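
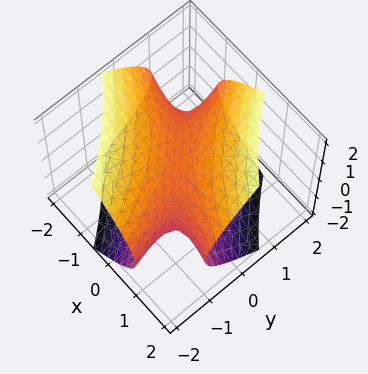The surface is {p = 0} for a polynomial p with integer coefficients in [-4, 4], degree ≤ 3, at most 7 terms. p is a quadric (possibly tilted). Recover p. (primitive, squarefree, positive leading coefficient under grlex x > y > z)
x^2 + 3*x*y + y^2 - 2*z^2 + 1

Degree: a generic line meets the surface in up to 2 points, so deg p = 2.
From the axis intercepts and sections: the surface avoids every integer y-axis point in the box; it misses every integer gridline on the x-axis.
Putting this together gives p.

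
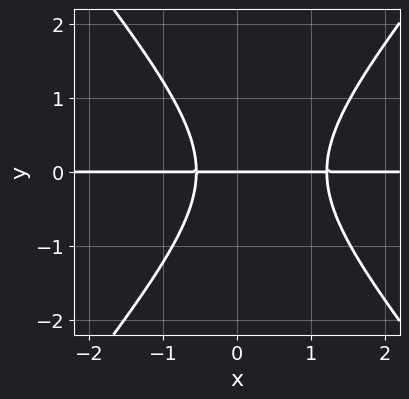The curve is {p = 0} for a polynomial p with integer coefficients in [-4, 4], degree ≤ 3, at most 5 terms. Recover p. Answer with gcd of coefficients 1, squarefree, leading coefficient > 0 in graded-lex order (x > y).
deg p = 3.
Checking where it meets the axes: it meets the y-axis at y = 0 (among the integer gridlines); the visible x-axis segment lies entirely on the curve.
Putting this together gives p.

3*x^2*y - 2*y^3 - 2*x*y - 2*y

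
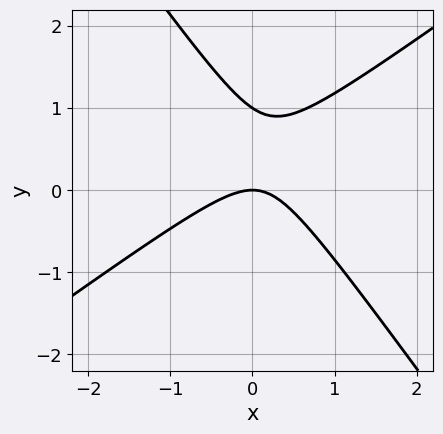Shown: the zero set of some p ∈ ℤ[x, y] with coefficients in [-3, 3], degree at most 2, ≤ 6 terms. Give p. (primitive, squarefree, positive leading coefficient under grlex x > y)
3*x^2 - 2*x*y - 3*y^2 + 3*y

deg p = 2. The shape is more complex than any degree-1 curve.
Checking where it meets the axes: the y-axis gridline crossings are at y ∈ {0, 1}; it meets the x-axis at x = 0 (among the integer gridlines).
Together with the visible shape, these determine p as stated.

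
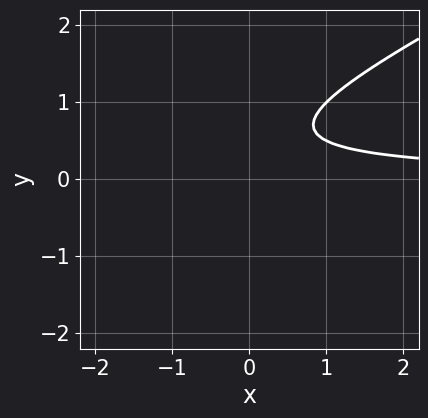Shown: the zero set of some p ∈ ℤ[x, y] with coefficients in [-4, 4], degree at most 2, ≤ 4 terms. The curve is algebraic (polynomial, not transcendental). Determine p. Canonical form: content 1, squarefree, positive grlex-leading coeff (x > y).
x*y - 2*y^2 + 2*y - 1

1. The degree is 2 — the shape is more complex than any degree-1 curve.
2. Observable constraints: no y-intercept at any integer in the box; no x-intercept at any integer in the box.
3. Fitting integer coefficients to these (and the overall shape) gives p.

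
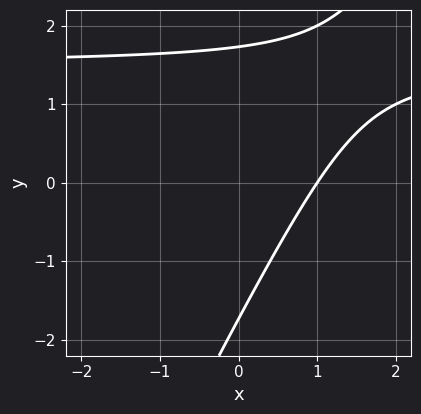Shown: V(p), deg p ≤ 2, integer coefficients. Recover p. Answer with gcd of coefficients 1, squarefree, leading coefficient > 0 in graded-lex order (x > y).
First, the degree is 2 — the shape is more complex than any degree-1 curve.
Next, reading off the gridlines: it crosses the x-axis at the gridline x = 1.
Finally, these observations pin down the coefficients.

2*x*y - y^2 - 3*x + 3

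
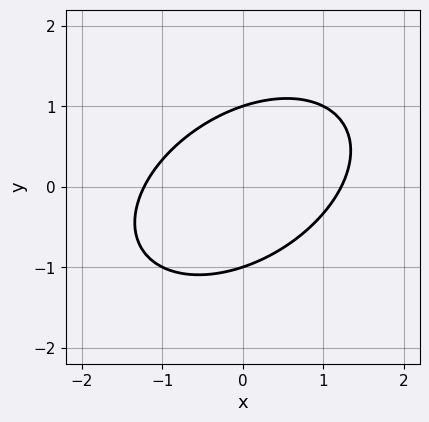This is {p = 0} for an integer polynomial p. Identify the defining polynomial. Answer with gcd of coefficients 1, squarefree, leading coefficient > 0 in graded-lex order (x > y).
First, the degree is 2 — no degree-1 curve has this shape.
Then, from the visible intercepts: the y-axis gridline crossings are at y ∈ {-1, 1}.
Finally, matching integer coefficients to the picture gives p.

2*x^2 - 2*x*y + 3*y^2 - 3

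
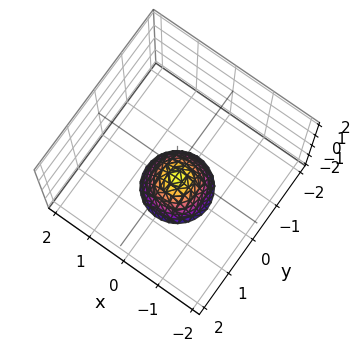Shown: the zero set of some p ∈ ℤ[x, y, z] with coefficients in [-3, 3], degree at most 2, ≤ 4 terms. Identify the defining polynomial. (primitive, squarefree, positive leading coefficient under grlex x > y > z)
3*x^2 + 3*y^2 + 2*z + 2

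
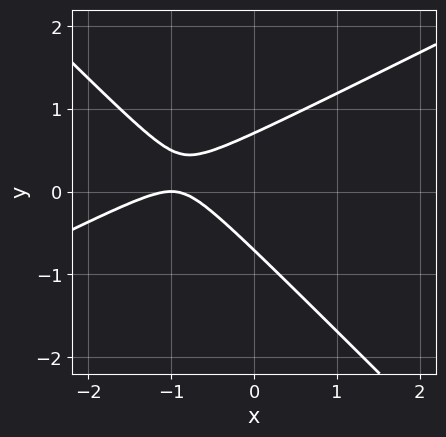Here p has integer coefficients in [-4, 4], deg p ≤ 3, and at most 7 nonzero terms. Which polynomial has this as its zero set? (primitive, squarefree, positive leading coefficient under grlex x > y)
1. The degree is 2 — the shape is more complex than any degree-1 curve.
2. Reading off the gridlines: it crosses the x-axis at the gridline x = -1.
3. Matching integer coefficients to the picture gives p.

x^2 - x*y - 2*y^2 + 2*x + 1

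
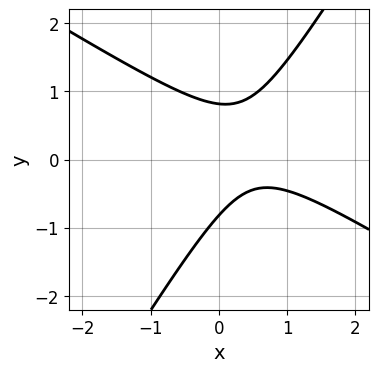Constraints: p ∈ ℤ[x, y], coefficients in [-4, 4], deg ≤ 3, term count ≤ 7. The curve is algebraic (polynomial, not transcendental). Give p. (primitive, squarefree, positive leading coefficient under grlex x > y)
3*x^2 + 3*x*y - 3*y^2 - 3*x + 2

(a) Degree: the shape is more complex than any degree-1 curve, so deg p = 2.
(b) From the axis intercepts and sections: no x-intercept at any integer in the box.
(c) Putting this together gives p.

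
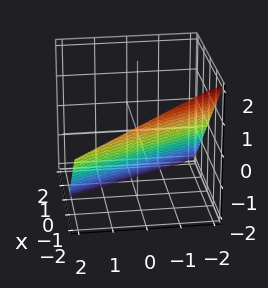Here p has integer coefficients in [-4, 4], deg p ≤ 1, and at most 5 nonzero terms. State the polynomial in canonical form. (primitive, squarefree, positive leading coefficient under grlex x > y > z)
2*x + y + 2*z + 2

(a) deg p = 1. Every cross-section is a straight line — this is a plane.
(b) Checking where it meets the axes: one z-axis crossing is at z = -1; it crosses the x-axis at the gridline x = -1; it meets the y-axis at y = -2 (among the integer gridlines).
(c) Solving for integer coefficients yields p as stated.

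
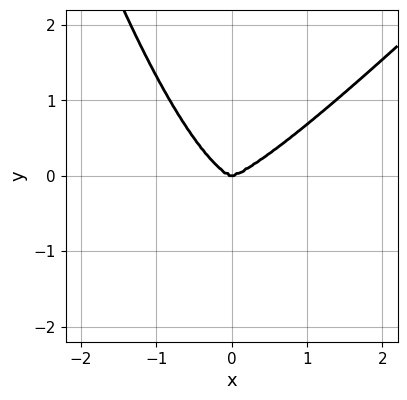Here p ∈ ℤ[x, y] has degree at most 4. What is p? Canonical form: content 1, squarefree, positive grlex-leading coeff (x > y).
deg p = 4. A generic line meets the curve in up to 4 points.
From the axis intercepts and sections: one y-axis crossing is at y = 0; it crosses the x-axis at the gridline x = 0.
Together with the visible shape, these determine p as stated.

x^4 - x^3*y - y^3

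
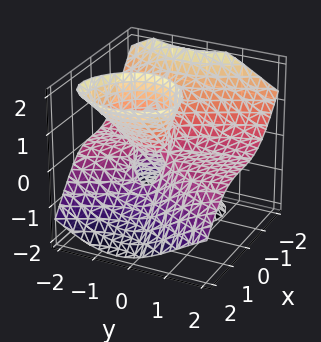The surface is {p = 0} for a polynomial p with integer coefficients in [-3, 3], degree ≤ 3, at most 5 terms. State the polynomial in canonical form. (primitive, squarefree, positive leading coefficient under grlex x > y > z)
x^3 - x*z^2 + y^2*z + y*z

First, degree: the shape is more complex than any degree-2 surface, so deg p = 3.
Next, from the visible intercepts: one x-axis crossing is at x = 0; the visible y-axis segment lies entirely on the surface; the visible z-axis segment lies entirely on the surface.
Finally, putting this together gives p.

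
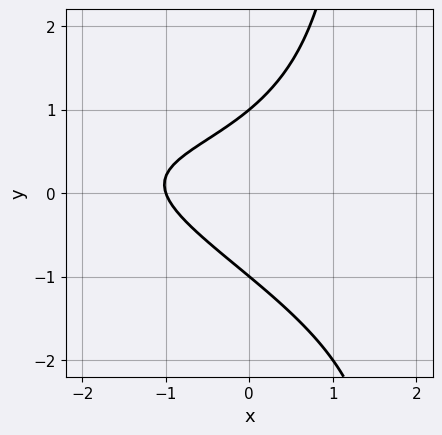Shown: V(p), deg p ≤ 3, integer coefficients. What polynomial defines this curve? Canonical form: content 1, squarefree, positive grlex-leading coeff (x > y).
1. The degree is 3 — a generic line meets the curve in up to 3 points.
2. From the visible intercepts: the y-axis gridline crossings are at y ∈ {-1, 1}; it meets the x-axis at x = -1 (among the integer gridlines).
3. Together with the visible shape, these determine p as stated.

x^2*y + 2*x*y^2 - 3*y^2 + 3*x + 3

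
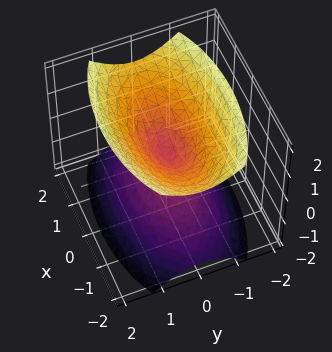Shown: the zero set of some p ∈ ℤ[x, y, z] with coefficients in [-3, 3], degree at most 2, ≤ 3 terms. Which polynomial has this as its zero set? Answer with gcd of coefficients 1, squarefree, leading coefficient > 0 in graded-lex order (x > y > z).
x^2 + 3*y^2 - 2*z^2

First, the picture has 2 separate pieces. Treating them together as one polynomial.
Then, degree: two nappes meeting at a single point; a quadric, so deg p = 2.
Then, symmetries: mirror symmetry x ↦ −x ⇒ only even powers of x; mirror symmetry y ↦ −y ⇒ only even powers of y; mirror symmetry z ↦ −z ⇒ only even powers of z.
Next, observable constraints: it crosses the x-axis at the gridline x = 0; it crosses the z-axis at the gridline z = 0; one y-axis crossing is at y = 0.
Finally, solving for integer coefficients yields p as stated.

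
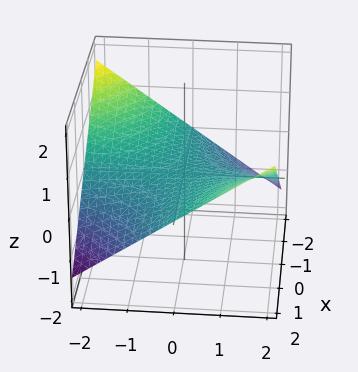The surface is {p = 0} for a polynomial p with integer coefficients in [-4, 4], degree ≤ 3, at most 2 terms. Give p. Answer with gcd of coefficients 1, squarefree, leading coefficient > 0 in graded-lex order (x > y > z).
deg p = 2. A hyperbolic paraboloid; a quadric.
Observable constraints: every point of the y-axis in the box is on the surface; every point of the x-axis in the box is on the surface; one z-axis crossing is at z = 0.
The integer polynomial consistent with all of this is the stated p.

x*y - 3*z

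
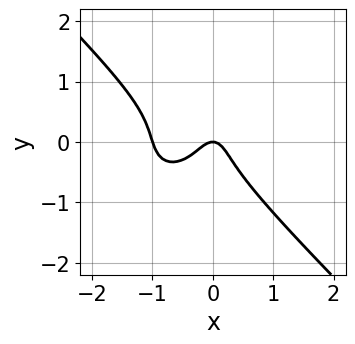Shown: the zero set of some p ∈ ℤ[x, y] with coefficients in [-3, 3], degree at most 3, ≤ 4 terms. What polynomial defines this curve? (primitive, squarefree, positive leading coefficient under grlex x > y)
Degree: a generic line meets the curve in up to 3 points, so deg p = 3.
Reading off the gridlines: among the integer gridlines, it crosses the x-axis at x ∈ {-1, 0}; it crosses the y-axis at the gridline y = 0.
Fitting integer coefficients to these (and the overall shape) gives p.

3*x^3 + 3*y^3 + 3*x^2 + y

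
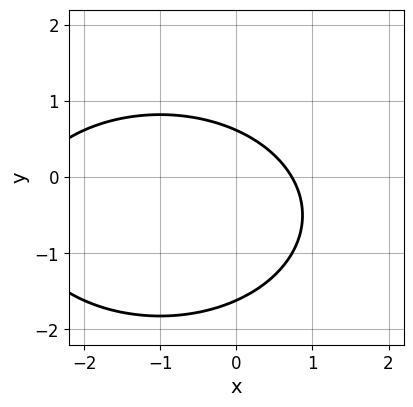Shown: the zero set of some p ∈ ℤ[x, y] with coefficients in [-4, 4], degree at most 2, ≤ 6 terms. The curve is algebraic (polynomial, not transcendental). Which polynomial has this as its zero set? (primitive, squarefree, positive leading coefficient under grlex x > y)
x^2 + 2*y^2 + 2*x + 2*y - 2

The degree is 2 — no degree-1 curve has this shape.
Matching integer coefficients to the picture gives p.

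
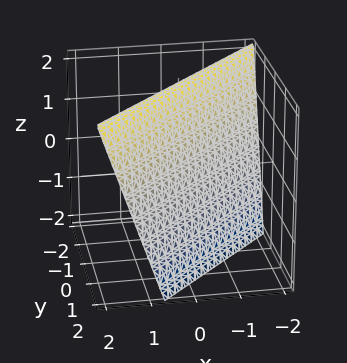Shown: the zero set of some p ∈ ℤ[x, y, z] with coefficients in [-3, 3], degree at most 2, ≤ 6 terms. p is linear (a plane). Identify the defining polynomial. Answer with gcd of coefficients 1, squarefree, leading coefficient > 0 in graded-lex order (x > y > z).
3*x - 3*y - z + 2

1. Degree: the surface is flat (a plane), so deg p = 1.
2. From the visible intercepts: it meets the z-axis at z = 2 (among the integer gridlines).
3. Fitting integer coefficients to these (and the overall shape) gives p.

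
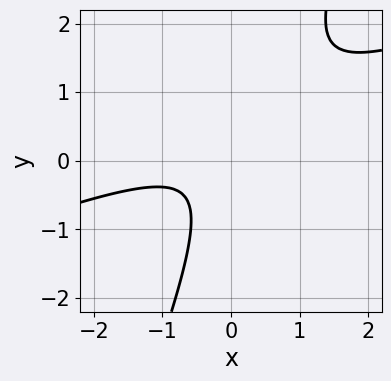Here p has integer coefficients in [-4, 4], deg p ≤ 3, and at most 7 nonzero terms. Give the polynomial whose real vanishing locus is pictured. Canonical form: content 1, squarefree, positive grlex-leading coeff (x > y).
x^2 - 3*x*y + y^2 + x + 1

First, deg p = 2. A generic line meets the curve in up to 2 points.
Then, from the visible intercepts: no y-intercept at any integer in the box; no x-intercept at any integer in the box.
Finally, the integer polynomial consistent with all of this is the stated p.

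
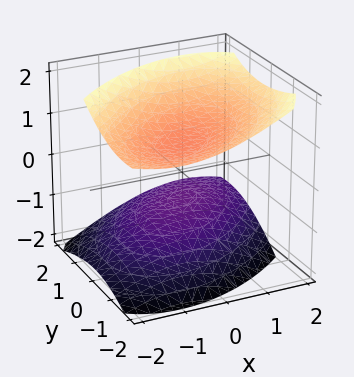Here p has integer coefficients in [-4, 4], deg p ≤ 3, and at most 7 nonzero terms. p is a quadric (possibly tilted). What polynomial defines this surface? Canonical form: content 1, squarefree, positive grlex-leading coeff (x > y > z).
x^2 - x*y + y^2 + y*z - 2*z^2 + 2

(a) The picture has 2 separate pieces. They look like related sheets of one shape, so recover p as a whole.
(b) Degree: no degree-1 surface has this shape, so deg p = 2.
(c) Against the integer gridlines: the surface avoids every integer x-axis point in the box; it misses every integer gridline on the y-axis; the z-axis gridline crossings are at z ∈ {-1, 1}.
(d) The integer polynomial consistent with all of this is the stated p.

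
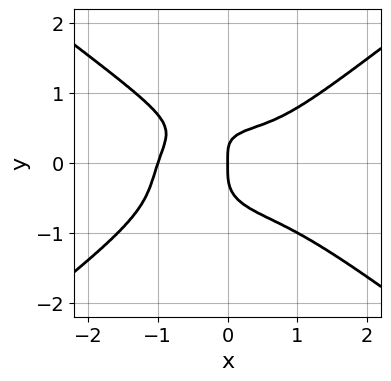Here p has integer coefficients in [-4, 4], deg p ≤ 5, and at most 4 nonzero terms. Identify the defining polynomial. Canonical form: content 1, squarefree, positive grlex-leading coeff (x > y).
1. deg p = 4. No degree-3 curve has this shape.
2. Against the integer gridlines: among the integer gridlines, it crosses the x-axis at x ∈ {-1, 0}; it crosses the y-axis at the gridline y = 0.
3. Matching integer coefficients to the picture gives p.

x^4 - 3*y^4 - x*y + x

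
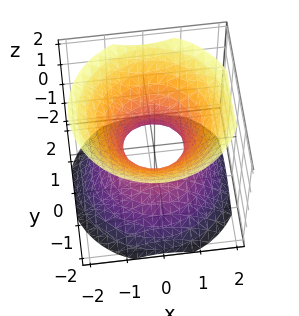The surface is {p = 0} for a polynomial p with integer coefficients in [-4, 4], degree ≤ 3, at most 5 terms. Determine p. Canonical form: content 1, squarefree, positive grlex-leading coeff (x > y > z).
3*x^2 + 3*y^2 - 3*z^2 - 2

(a) Degree: an hourglass — one-sheet hyperboloid; a quadric, so deg p = 2.
(b) Symmetries: the z ↦ −z reflection is a symmetry, so z appears only in even powers; rotational symmetry about the z-axis ⇒ p depends on x, y only through x² + y².
(c) From the axis intercepts and sections: a circular section at z = 1 has radius between 1 and 2; the surface avoids every integer z-axis point in the box.
(d) Fitting integer coefficients to these (and the overall shape) gives p.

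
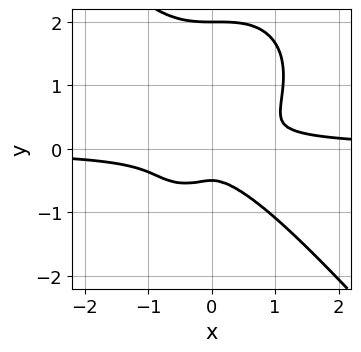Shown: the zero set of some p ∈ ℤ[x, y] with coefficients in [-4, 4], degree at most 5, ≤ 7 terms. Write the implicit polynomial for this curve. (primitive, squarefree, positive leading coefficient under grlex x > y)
3*x^3*y + 2*y^4 - 3*y^3 - x^2 - 2*y^2

(a) deg p = 4. A generic line meets the curve in up to 4 points.
(b) Reading off the gridlines: it meets the y-axis at y = 2 (among the integer gridlines).
(c) The integer polynomial consistent with all of this is the stated p.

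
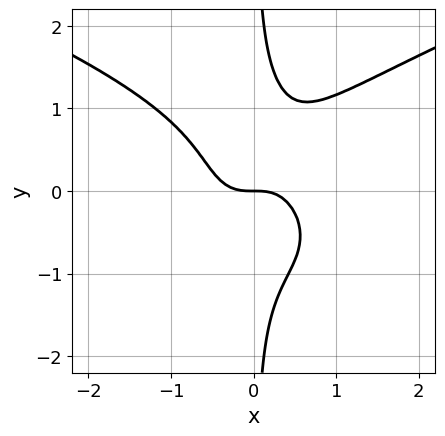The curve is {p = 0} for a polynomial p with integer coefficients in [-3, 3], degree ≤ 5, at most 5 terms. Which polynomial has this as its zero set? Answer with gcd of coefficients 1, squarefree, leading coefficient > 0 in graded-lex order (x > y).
1. Degree: the shape is more complex than any degree-3 curve, so deg p = 4.
2. From the visible intercepts: it meets the x-axis at x = 0 (among the integer gridlines); it crosses the y-axis at the gridline y = 0.
3. Together with the visible shape, these determine p as stated.

2*x*y^3 - 2*x^3 - y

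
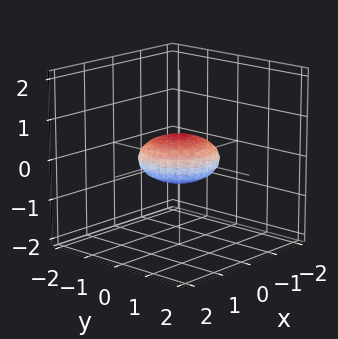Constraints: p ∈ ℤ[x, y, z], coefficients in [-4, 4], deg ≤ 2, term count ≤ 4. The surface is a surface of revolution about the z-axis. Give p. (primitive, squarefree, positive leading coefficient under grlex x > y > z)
x^2 + y^2 + 3*z^2 - 1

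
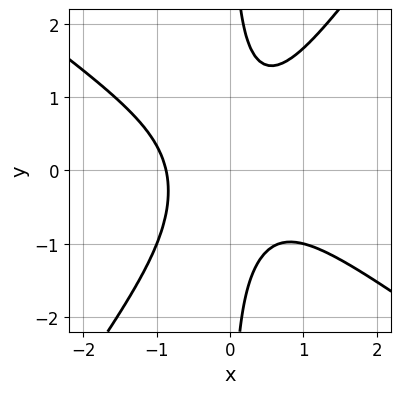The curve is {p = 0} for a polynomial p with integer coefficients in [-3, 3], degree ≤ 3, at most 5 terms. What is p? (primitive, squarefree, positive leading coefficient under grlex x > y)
deg p = 3. The shape is more complex than any degree-2 curve.
From the visible intercepts: no y-intercept at any integer in the box.
Putting this together gives p.

3*x^3 + 2*x^2*y - 3*x*y^2 + 2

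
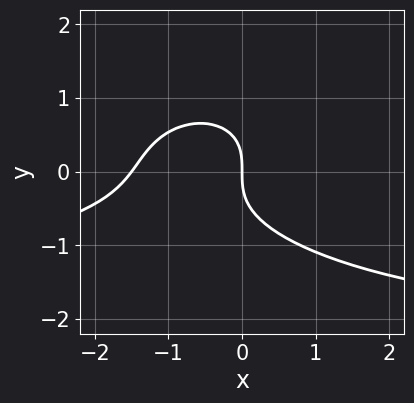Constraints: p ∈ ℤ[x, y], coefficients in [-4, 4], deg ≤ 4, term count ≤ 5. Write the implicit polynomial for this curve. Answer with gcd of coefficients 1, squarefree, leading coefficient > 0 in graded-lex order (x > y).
x^2*y + 3*y^3 + 2*x^2 + 3*x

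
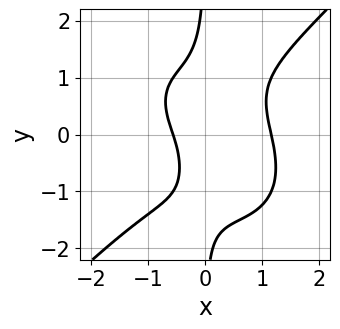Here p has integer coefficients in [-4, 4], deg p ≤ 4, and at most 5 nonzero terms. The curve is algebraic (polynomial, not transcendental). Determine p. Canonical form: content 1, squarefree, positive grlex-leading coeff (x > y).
1. deg p = 4. No degree-3 curve has this shape.
2. Checking where it meets the axes: the curve avoids every integer y-axis point in the box.
3. Solving for integer coefficients yields p as stated.

3*x^4 - 3*x*y^3 + 3*x*y - 3*x - 2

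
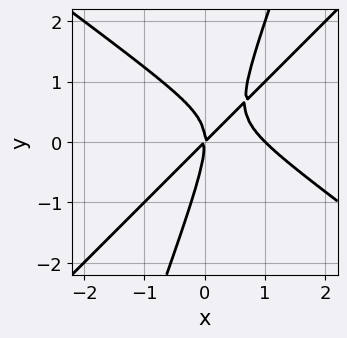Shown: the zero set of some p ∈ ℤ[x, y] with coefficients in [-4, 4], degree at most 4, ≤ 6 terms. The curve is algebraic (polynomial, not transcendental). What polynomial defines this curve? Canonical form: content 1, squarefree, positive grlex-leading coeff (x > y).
2*x^3 - 3*x*y^2 + y^3 - 2*x^2 + 2*x*y

1. Degree: no degree-2 curve has this shape, so deg p = 3.
2. Observable constraints: it crosses the y-axis at the gridline y = 0; the x-axis gridline crossings are at x ∈ {0, 1}.
3. The integer polynomial consistent with all of this is the stated p.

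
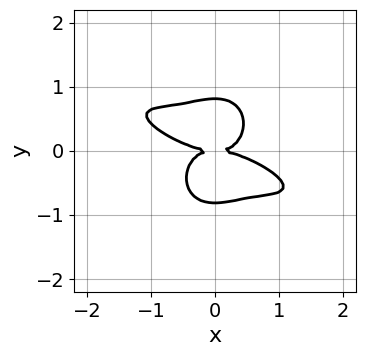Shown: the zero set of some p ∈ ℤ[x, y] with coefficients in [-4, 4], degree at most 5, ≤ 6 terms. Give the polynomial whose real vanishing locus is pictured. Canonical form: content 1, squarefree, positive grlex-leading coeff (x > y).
First, deg p = 4. No degree-3 curve has this shape.
Then, against the integer gridlines: it meets the x-axis at x = 0 (among the integer gridlines); it crosses the y-axis at the gridline y = 0.
Finally, these observations pin down the coefficients.

x^4 + 3*x^3*y + 3*x^2*y^2 + 3*y^4 - 2*y^2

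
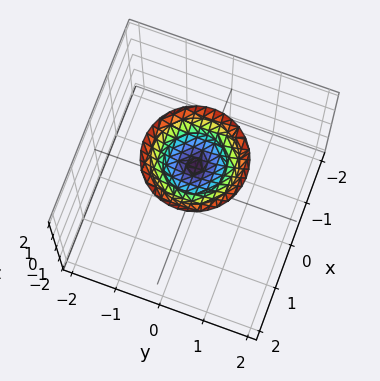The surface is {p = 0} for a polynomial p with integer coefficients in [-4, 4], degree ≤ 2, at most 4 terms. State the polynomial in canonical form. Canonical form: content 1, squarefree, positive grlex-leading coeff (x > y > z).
deg p = 2. The shape is more complex than any degree-1 surface.
Symmetries: the z-axis is an axis of rotation, so x and y enter only as x² + y².
Observable constraints: it misses every integer gridline on the y-axis; a circular section at z = 2 has radius exactly 1; it misses every integer gridline on the x-axis.
Solving for integer coefficients yields p as stated.

x^2 + y^2 - 2*z + 3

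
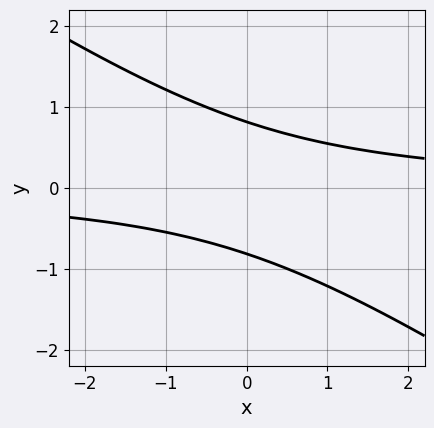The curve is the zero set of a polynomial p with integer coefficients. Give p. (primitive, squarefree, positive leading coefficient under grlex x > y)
1. Degree: a generic line meets the curve in up to 2 points, so deg p = 2.
2. From the visible intercepts: it misses every integer gridline on the x-axis.
3. Putting this together gives p.

2*x*y + 3*y^2 - 2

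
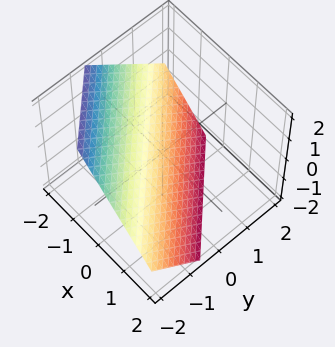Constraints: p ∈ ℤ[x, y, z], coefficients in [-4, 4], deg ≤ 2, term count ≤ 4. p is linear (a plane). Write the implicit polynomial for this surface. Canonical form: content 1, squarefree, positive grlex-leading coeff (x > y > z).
(a) The degree is 1 — the surface is flat (a plane).
(b) Solving for integer coefficients yields p as stated.

3*x + 3*y + 3*z + 2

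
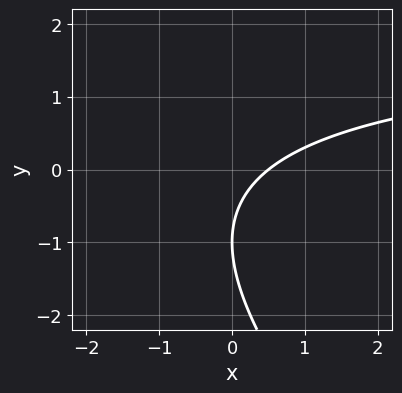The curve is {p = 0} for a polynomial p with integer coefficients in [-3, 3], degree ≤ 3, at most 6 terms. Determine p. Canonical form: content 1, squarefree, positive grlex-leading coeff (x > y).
x*y + y^2 - 2*x + 2*y + 1

deg p = 2.
Checking where it meets the axes: one y-axis crossing is at y = -1.
Assembling these constraints gives the stated polynomial.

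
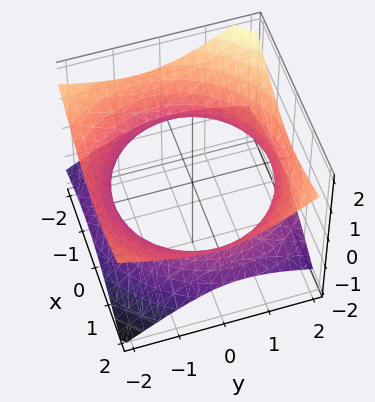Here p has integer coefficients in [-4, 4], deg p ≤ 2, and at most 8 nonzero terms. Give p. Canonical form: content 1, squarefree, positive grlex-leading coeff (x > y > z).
x^2 - x*z + y^2 + y*z - 3*z^2 - 3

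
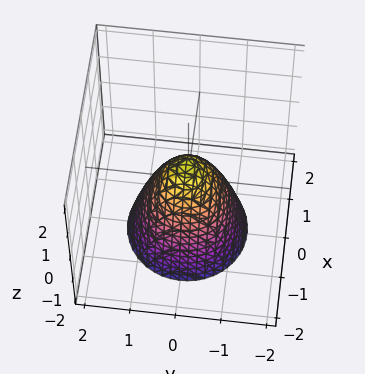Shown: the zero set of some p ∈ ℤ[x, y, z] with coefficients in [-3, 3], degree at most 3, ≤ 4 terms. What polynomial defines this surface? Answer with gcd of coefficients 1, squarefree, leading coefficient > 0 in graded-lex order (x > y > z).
3*x^2 + 3*y^2 + 2*z - 1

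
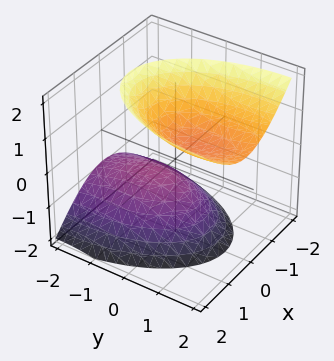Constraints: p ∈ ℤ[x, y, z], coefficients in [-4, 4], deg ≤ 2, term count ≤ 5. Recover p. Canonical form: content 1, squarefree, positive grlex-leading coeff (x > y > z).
3*x^2 + y^2 - 2*y*z - 2*z^2 + 1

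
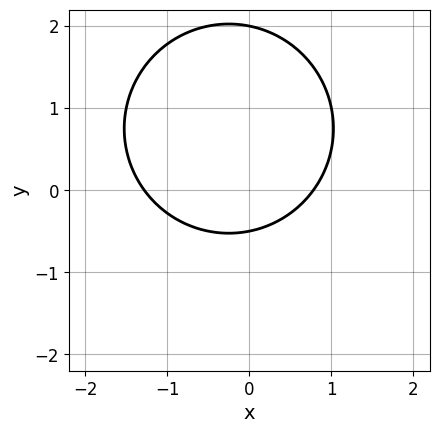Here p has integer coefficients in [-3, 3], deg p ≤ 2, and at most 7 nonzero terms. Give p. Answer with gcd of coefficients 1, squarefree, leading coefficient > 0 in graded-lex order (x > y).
First, degree: a generic line meets the curve in up to 2 points, so deg p = 2.
Then, reading off the gridlines: one y-axis crossing is at y = 2.
Finally, fitting integer coefficients to these (and the overall shape) gives p.

2*x^2 + 2*y^2 + x - 3*y - 2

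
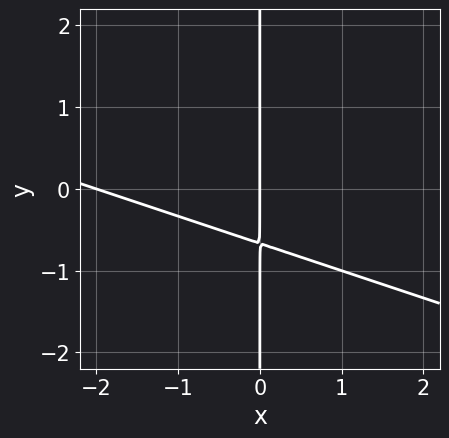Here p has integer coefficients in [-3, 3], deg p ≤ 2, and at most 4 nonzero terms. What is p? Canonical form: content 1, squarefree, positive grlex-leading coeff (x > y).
x^2 + 3*x*y + 2*x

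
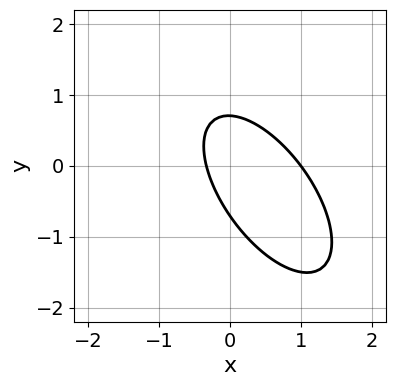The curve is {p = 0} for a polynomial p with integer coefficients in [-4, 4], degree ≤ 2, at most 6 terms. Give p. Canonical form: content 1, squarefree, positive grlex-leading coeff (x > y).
(a) deg p = 2. No degree-1 curve has this shape.
(b) Reading off the gridlines: it meets the x-axis at x = 1 (among the integer gridlines).
(c) Solving for integer coefficients yields p as stated.

3*x^2 + 3*x*y + 2*y^2 - 2*x - 1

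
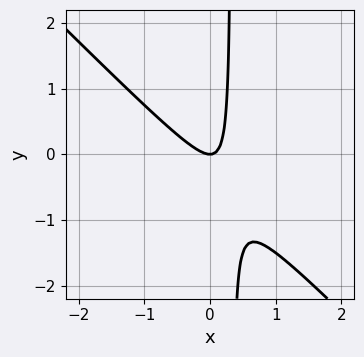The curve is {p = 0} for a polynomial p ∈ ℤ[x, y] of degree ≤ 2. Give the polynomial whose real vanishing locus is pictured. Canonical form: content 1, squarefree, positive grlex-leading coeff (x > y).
(a) Degree: no degree-1 curve has this shape, so deg p = 2.
(b) From the axis intercepts and sections: one x-axis crossing is at x = 0; one y-axis crossing is at y = 0.
(c) Putting this together gives p.

3*x^2 + 3*x*y - y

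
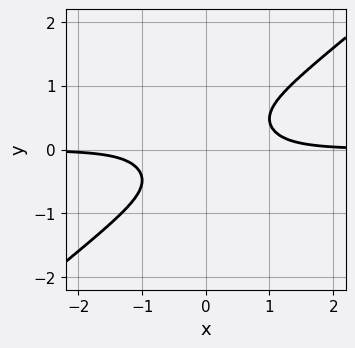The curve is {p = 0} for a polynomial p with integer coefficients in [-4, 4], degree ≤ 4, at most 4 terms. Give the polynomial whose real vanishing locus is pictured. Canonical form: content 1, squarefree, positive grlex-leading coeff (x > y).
Degree: a generic line meets the curve in up to 4 points, so deg p = 4.
From the visible intercepts: it misses every integer gridline on the x-axis; the curve avoids every integer y-axis point in the box.
Solving for integer coefficients yields p as stated.

3*x^3*y - 3*x*y^3 - 2*y^4 - 1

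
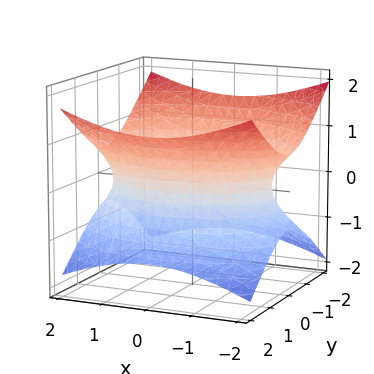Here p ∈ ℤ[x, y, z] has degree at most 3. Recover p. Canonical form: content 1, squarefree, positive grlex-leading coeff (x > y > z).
x^2 + 2*y^2 - 3*z^2 - 3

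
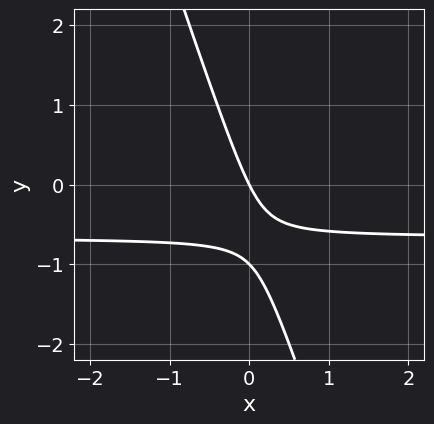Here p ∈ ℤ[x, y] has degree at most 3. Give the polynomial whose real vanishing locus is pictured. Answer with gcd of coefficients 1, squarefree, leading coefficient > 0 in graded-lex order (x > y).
3*x*y + y^2 + 2*x + y

1. Degree: the shape is more complex than any degree-1 curve, so deg p = 2.
2. Observable constraints: it meets the x-axis at x = 0 (among the integer gridlines); the y-axis gridline crossings are at y ∈ {-1, 0}.
3. Matching integer coefficients to the picture gives p.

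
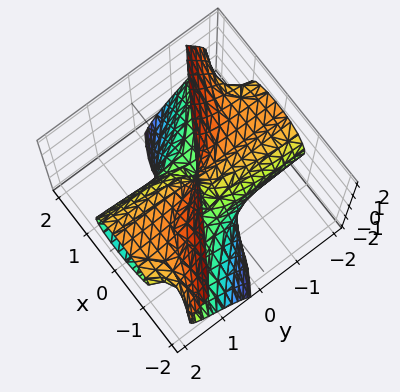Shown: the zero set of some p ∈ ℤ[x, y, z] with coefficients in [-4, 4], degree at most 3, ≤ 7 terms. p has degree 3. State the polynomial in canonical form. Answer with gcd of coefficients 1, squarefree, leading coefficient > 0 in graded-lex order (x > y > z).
2*x^3 + 3*x^2*y + 3*y*z^2 + 3*x*z - 2*y

(a) Degree: the shape is more complex than any degree-2 surface, so deg p = 3.
(b) From the axis intercepts and sections: the visible z-axis segment lies entirely on the surface; it crosses the y-axis at the gridline y = 0; one x-axis crossing is at x = 0.
(c) These observations pin down the coefficients.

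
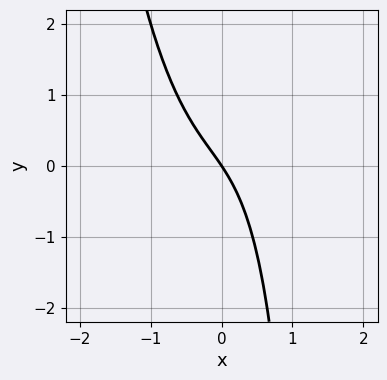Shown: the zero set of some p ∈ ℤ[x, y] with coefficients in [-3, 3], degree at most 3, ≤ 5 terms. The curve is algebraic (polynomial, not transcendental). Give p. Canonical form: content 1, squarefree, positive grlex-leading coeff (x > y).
1. deg p = 3. No degree-2 curve has this shape.
2. Reading off the gridlines: it meets the y-axis at y = 0 (among the integer gridlines); it crosses the x-axis at the gridline x = 0.
3. These observations pin down the coefficients.

3*x^3 - x*y + 3*x + 2*y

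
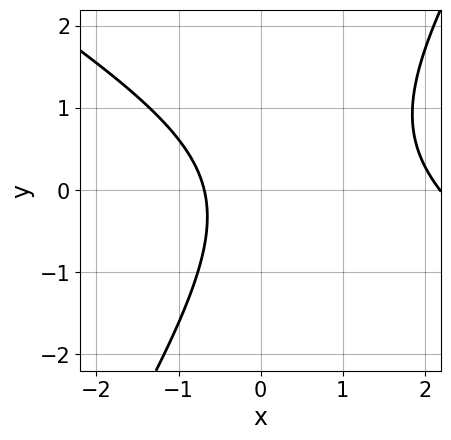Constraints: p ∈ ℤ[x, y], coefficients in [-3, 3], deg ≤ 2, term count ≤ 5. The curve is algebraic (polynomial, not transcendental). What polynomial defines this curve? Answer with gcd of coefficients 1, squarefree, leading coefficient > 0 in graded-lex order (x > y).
2*x^2 + 2*x*y - 2*y^2 - 3*x - 3

1. deg p = 2. A generic line meets the curve in up to 2 points.
2. Against the integer gridlines: no y-intercept at any integer in the box.
3. The integer polynomial consistent with all of this is the stated p.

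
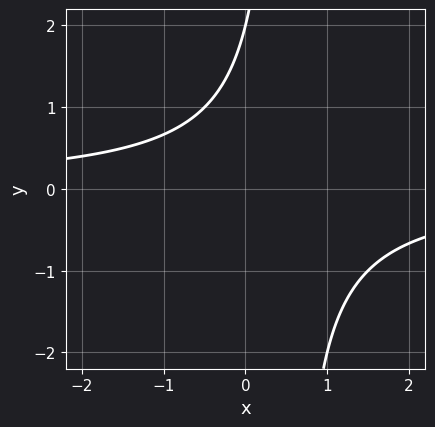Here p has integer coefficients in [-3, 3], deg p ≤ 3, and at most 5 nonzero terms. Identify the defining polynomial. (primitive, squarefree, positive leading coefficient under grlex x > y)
2*x*y - y + 2

(a) Degree: a generic line meets the curve in up to 2 points, so deg p = 2.
(b) Against the integer gridlines: no x-intercept at any integer in the box; it meets the y-axis at y = 2 (among the integer gridlines).
(c) Solving for integer coefficients yields p as stated.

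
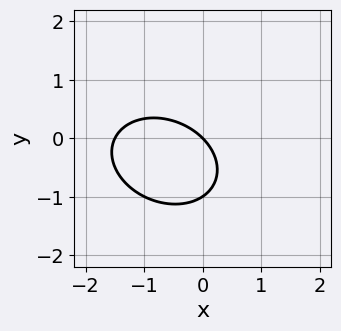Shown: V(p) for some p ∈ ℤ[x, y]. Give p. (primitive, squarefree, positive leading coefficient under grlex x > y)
2*x^2 + x*y + 3*y^2 + 3*x + 3*y

deg p = 2.
Checking where it meets the axes: it meets the x-axis at x = 0 (among the integer gridlines); among the integer gridlines, it crosses the y-axis at y ∈ {-1, 0}.
The integer polynomial consistent with all of this is the stated p.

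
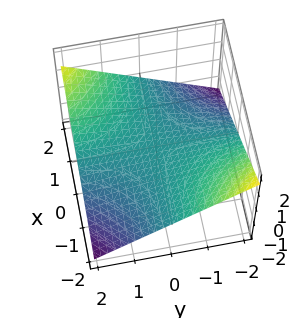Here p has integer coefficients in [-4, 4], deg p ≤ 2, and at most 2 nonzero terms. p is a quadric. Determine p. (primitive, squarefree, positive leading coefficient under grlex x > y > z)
x*y - 3*z

The degree is 2 — a saddle surface; a quadric.
Checking where it meets the axes: it meets the z-axis at z = 0 (among the integer gridlines); every point of the y-axis in the box is on the surface; the visible x-axis segment lies entirely on the surface.
These observations pin down the coefficients.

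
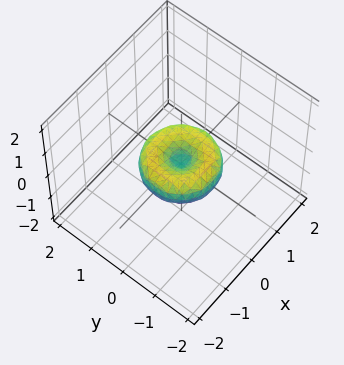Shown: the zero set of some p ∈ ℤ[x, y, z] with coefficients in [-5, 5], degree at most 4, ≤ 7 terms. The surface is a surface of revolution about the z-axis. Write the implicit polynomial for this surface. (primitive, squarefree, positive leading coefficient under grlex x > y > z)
2*x^4 + 4*x^2*y^2 + 2*y^4 - 2*x^2 - 2*y^2 + 3*z^2

First, deg p = 4. The shape is more complex than any degree-3 surface.
Next, by symmetry, every cross-section ⟂ z is a circle, so x, y appear only via x² + y².
Then, against the integer gridlines: among the integer gridlines, it crosses the x-axis at x ∈ {-1, 0, 1}; among the integer gridlines, it crosses the y-axis at y ∈ {-1, 0, 1}.
Finally, solving for integer coefficients yields p as stated.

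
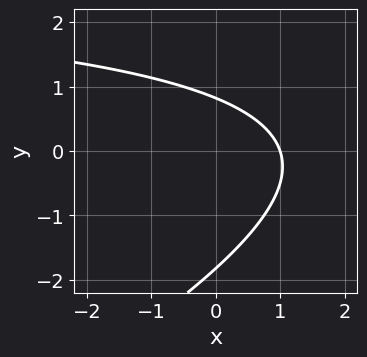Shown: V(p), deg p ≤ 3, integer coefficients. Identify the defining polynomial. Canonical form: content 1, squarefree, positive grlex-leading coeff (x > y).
x*y - 2*y^2 - 3*x - 2*y + 3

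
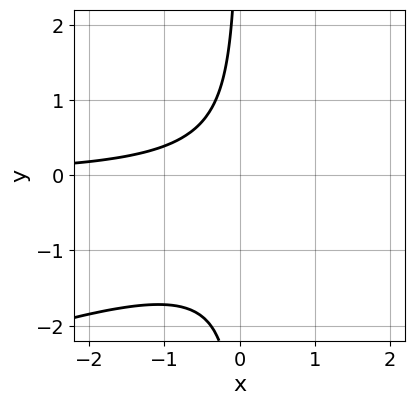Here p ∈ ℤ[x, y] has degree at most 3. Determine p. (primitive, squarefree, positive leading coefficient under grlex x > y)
x^2*y - 3*x*y^2 - 3*x*y - 2

1. deg p = 3. No degree-2 curve has this shape.
2. From the axis intercepts and sections: the curve avoids every integer y-axis point in the box; the curve avoids every integer x-axis point in the box.
3. Matching integer coefficients to the picture gives p.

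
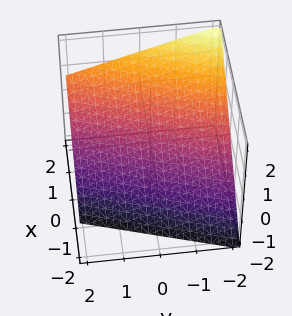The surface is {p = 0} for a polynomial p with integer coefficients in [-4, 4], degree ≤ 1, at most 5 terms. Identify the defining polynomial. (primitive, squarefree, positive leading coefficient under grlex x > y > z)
First, the degree is 1 — every cross-section is a straight line — this is a plane.
Then, checking where it meets the axes: it meets the y-axis at y = -2 (among the integer gridlines).
Finally, putting this together gives p.

3*x - y - 3*z - 2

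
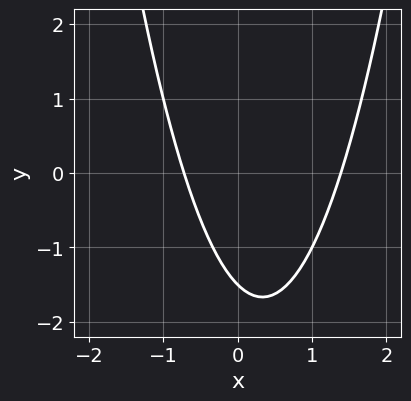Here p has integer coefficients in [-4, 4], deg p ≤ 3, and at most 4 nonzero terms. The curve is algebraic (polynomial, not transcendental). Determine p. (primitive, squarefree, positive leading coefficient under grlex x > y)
Degree: a generic line meets the curve in up to 2 points, so deg p = 2.
Matching integer coefficients to the picture gives p.

3*x^2 - 2*x - 2*y - 3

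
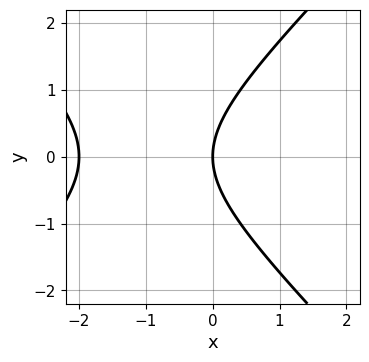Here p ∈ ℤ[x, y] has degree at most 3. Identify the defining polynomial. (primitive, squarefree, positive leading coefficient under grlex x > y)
Degree: no degree-1 curve has this shape, so deg p = 2.
Symmetries: the y ↦ −y reflection is a symmetry, so y appears only in even powers.
Against the integer gridlines: one y-axis crossing is at y = 0; among the integer gridlines, it crosses the x-axis at x ∈ {-2, 0}.
These observations pin down the coefficients.

x^2 - y^2 + 2*x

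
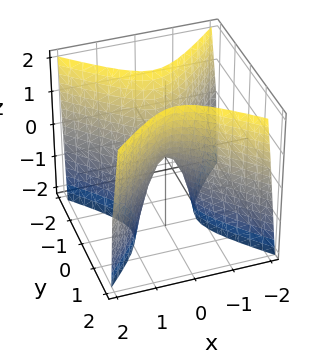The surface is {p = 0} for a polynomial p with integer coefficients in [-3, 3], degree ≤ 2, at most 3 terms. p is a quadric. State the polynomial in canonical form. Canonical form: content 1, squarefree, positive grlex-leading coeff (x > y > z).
The degree is 2 — a saddle surface; a quadric.
Symmetries: the y ↦ −y reflection is a symmetry, so y appears only in even powers; the x ↦ −x reflection is a symmetry, so x appears only in even powers.
Checking where it meets the axes: it meets the y-axis at y = 0 (among the integer gridlines); it crosses the x-axis at the gridline x = 0.
Solving for integer coefficients yields p as stated.

3*x^2 - 3*y^2 + z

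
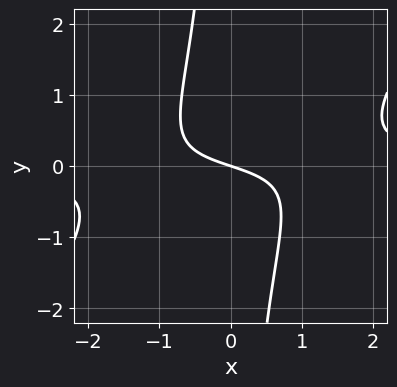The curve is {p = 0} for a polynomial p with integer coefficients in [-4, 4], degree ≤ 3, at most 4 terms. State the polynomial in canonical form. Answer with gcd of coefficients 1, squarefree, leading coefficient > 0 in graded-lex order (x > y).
2*x^2*y - 2*x*y^2 - x - 3*y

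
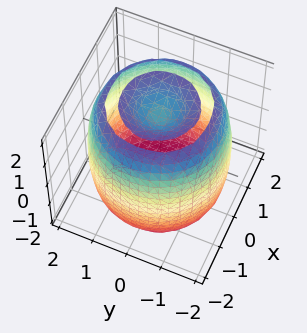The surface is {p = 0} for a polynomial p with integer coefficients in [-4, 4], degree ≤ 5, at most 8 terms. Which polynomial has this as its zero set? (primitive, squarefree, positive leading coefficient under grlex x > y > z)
There are 2 components.
deg p = 4.
Symmetry: the surface is invariant under rotation about z: p = q(x² + y², z).
Checking where it meets the axes: a circular section at z = 1 has radius between 1 and 2.
These observations pin down the coefficients.

x^4 + 2*x^2*y^2 + y^4 - 3*x^2 - 3*y^2 + z^2 - 2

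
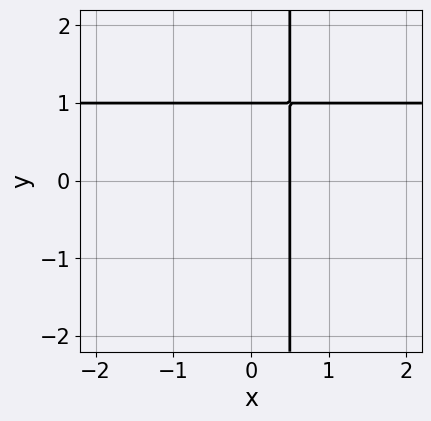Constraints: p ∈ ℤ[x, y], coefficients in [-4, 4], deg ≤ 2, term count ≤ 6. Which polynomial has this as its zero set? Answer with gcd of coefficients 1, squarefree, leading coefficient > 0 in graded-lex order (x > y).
1. The degree is 2 — no degree-1 curve has this shape.
2. Against the integer gridlines: it meets the y-axis at y = 1 (among the integer gridlines).
3. Assembling these constraints gives the stated polynomial.

2*x*y - 2*x - y + 1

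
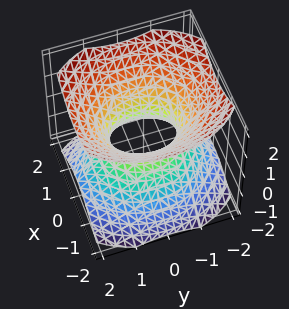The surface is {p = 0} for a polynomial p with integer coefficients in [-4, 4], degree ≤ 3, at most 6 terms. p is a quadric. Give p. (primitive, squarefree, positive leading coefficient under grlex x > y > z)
3*x^2 + 2*y^2 - 3*z^2 - 2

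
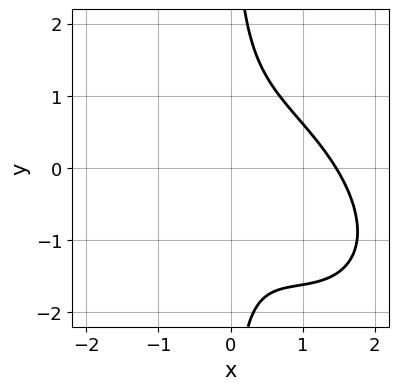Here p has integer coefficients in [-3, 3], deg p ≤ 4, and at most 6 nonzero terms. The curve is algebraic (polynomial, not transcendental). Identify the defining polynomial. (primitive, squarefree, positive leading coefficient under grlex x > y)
x^3 + x^2*y + x*y^2 - x^2 - 1

deg p = 3. The shape is more complex than any degree-2 curve.
From the visible intercepts: the curve avoids every integer y-axis point in the box.
These observations pin down the coefficients.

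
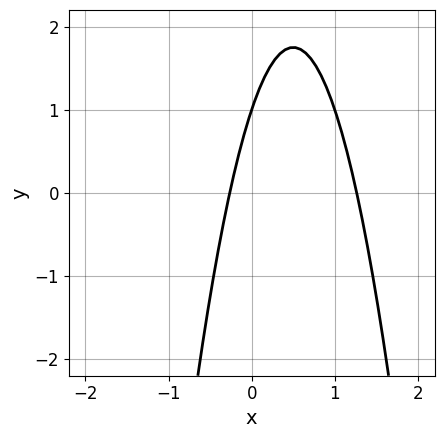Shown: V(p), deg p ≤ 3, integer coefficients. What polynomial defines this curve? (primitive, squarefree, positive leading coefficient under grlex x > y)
3*x^2 - 3*x + y - 1

The degree is 2 — a generic line meets the curve in up to 2 points.
Checking where it meets the axes: it crosses the y-axis at the gridline y = 1.
Putting this together gives p.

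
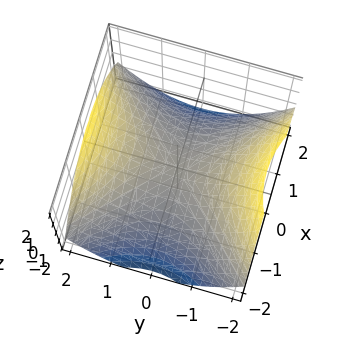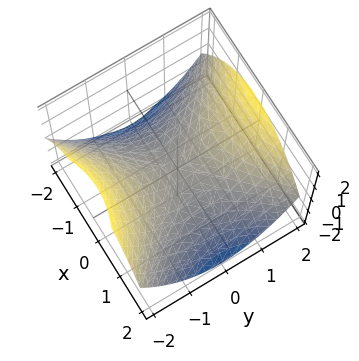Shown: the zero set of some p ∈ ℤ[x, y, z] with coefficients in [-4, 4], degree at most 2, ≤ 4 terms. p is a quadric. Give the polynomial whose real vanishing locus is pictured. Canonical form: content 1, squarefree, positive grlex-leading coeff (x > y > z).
(a) deg p = 2.
(b) Symmetries: mirror symmetry x ↦ −x ⇒ only even powers of x; mirror symmetry y ↦ −y ⇒ only even powers of y.
(c) From the axis intercepts and sections: one y-axis crossing is at y = 0; it meets the z-axis at z = 0 (among the integer gridlines); one x-axis crossing is at x = 0.
(d) Matching integer coefficients to the picture gives p.

x^2 - y^2 + 2*z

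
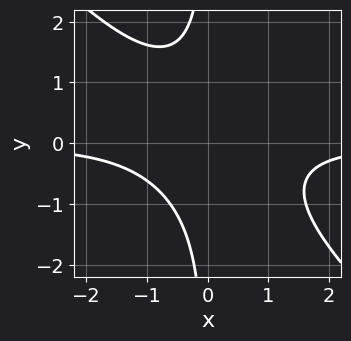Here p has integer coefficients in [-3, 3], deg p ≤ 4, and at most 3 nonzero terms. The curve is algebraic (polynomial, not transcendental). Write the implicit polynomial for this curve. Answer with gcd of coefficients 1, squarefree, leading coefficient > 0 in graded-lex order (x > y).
First, deg p = 3. No degree-2 curve has this shape.
Next, reading off the gridlines: the curve avoids every integer y-axis point in the box; it misses every integer gridline on the x-axis.
Finally, the integer polynomial consistent with all of this is the stated p.

x^2*y + x*y^2 + 1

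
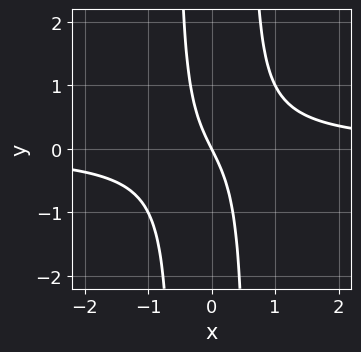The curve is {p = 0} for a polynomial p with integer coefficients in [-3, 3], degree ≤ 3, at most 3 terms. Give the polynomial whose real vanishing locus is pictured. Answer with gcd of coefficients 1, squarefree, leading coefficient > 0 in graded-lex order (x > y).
First, the degree is 3 — no degree-2 curve has this shape.
Next, checking where it meets the axes: it meets the x-axis at x = 0 (among the integer gridlines); it meets the y-axis at y = 0 (among the integer gridlines).
Finally, the integer polynomial consistent with all of this is the stated p.

3*x^2*y - 2*x - y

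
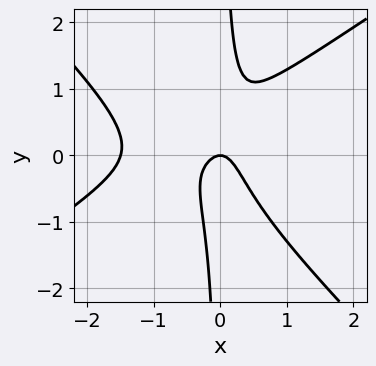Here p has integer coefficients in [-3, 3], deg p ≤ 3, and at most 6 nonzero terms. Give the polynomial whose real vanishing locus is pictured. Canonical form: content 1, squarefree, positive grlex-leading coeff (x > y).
First, deg p = 3. No degree-2 curve has this shape.
Next, checking where it meets the axes: it meets the y-axis at y = 0 (among the integer gridlines); it meets the x-axis at x = 0 (among the integer gridlines).
Finally, the integer polynomial consistent with all of this is the stated p.

2*x^3 - x^2*y - 3*x*y^2 + 3*x^2 + y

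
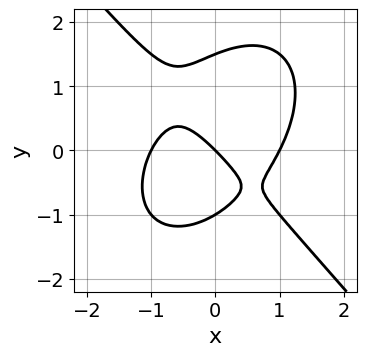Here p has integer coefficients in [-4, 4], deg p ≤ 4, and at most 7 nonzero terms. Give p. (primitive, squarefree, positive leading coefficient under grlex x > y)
3*x^3 + 2*y^3 - y^2 - 3*x - 3*y

deg p = 3. A generic line meets the curve in up to 3 points.
Reading off the gridlines: the x-axis gridline crossings are at x ∈ {-1, 0, 1}; the y-axis gridline crossings are at y ∈ {-1, 0}.
Fitting integer coefficients to these (and the overall shape) gives p.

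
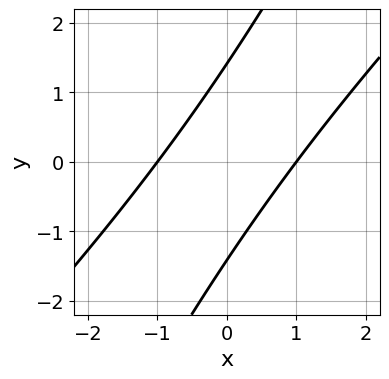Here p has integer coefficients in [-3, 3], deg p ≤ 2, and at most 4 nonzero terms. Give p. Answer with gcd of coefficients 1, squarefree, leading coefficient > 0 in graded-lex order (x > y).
2*x^2 - 3*x*y + y^2 - 2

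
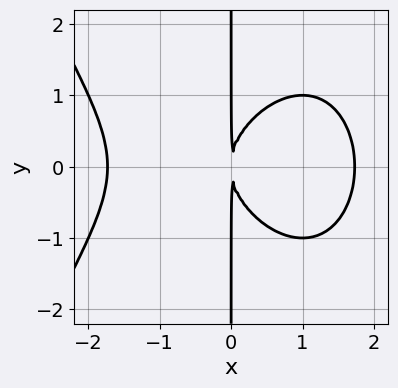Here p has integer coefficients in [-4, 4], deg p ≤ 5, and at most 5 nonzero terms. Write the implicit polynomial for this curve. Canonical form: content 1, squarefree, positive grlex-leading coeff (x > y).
x^4 + 2*x*y^2 - 3*x^2

First, degree: no degree-3 curve has this shape, so deg p = 4.
Then, symmetries: mirror symmetry y ↦ −y ⇒ only even powers of y.
Next, against the integer gridlines: every point of the y-axis in the box is on the curve.
Finally, solving for integer coefficients yields p as stated.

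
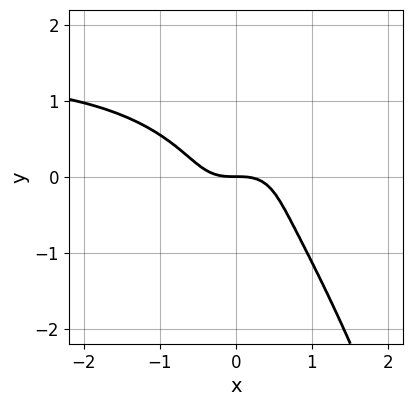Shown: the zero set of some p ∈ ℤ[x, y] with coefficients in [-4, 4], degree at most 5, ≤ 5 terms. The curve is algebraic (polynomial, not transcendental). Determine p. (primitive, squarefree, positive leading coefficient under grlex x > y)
2*x^3*y - x^2*y^2 - 3*x^3 - 3*y^3 - 2*y

(a) The degree is 4 — a generic line meets the curve in up to 4 points.
(b) Against the integer gridlines: one x-axis crossing is at x = 0; one y-axis crossing is at y = 0.
(c) Together with the visible shape, these determine p as stated.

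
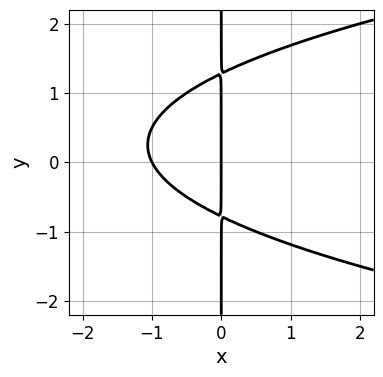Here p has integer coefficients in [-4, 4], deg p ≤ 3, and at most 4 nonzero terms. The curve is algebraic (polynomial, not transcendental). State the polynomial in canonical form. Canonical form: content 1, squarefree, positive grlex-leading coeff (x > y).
(a) Degree: no degree-2 curve has this shape, so deg p = 3.
(b) From the visible intercepts: every point of the y-axis in the box is on the curve; among the integer gridlines, it crosses the x-axis at x ∈ {-1, 0}.
(c) Matching integer coefficients to the picture gives p.

2*x*y^2 - 2*x^2 - x*y - 2*x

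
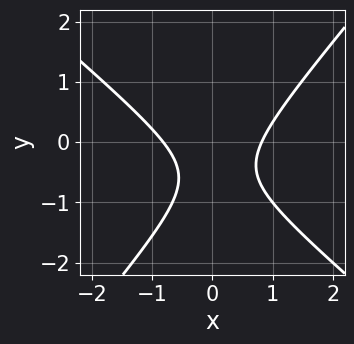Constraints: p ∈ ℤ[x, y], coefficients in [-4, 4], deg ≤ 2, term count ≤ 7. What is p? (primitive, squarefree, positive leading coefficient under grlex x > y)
3*x^2 + x*y - 3*y^2 - 3*y - 2

(a) The degree is 2 — no degree-1 curve has this shape.
(b) Reading off the gridlines: the curve avoids every integer y-axis point in the box.
(c) The integer polynomial consistent with all of this is the stated p.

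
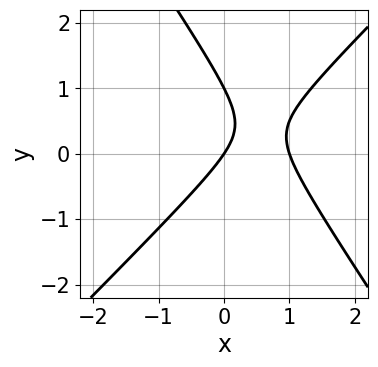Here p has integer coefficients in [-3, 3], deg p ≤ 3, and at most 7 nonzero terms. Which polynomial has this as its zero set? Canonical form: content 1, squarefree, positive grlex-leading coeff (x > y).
3*x^2 - x*y - 2*y^2 - 3*x + 2*y

First, degree: a generic line meets the curve in up to 2 points, so deg p = 2.
Next, from the axis intercepts and sections: the y-axis gridline crossings are at y ∈ {0, 1}; among the integer gridlines, it crosses the x-axis at x ∈ {0, 1}.
Finally, together with the visible shape, these determine p as stated.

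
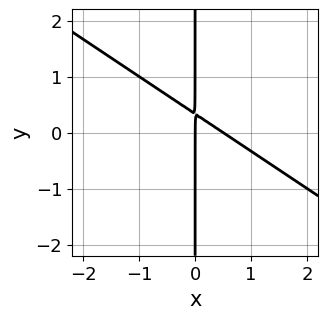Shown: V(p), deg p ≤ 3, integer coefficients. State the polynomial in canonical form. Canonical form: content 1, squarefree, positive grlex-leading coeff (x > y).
2*x^2 + 3*x*y - x

deg p = 2. No degree-1 curve has this shape.
Against the integer gridlines: every point of the y-axis in the box is on the curve; it meets the x-axis at x = 0 (among the integer gridlines).
The integer polynomial consistent with all of this is the stated p.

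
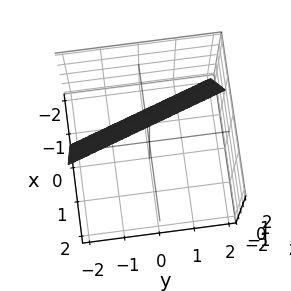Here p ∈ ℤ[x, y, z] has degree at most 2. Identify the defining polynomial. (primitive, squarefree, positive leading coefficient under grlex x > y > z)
3*x + y - z + 2

First, degree: the surface is flat (a plane), so deg p = 1.
Then, from the axis intercepts and sections: one y-axis crossing is at y = -2; one z-axis crossing is at z = 2.
Finally, solving for integer coefficients yields p as stated.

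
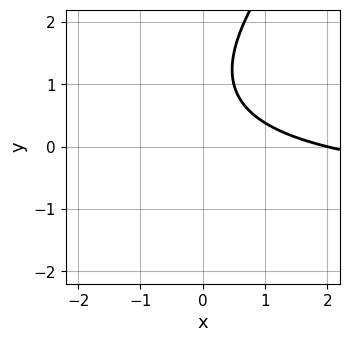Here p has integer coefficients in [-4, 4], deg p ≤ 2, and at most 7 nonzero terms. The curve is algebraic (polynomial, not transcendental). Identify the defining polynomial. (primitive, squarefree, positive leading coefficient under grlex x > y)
1. The degree is 2 — the shape is more complex than any degree-1 curve.
2. Observable constraints: it misses every integer gridline on the y-axis; it meets the x-axis at x = 2 (among the integer gridlines).
3. Together with the visible shape, these determine p as stated.

x*y - y^2 + x + 2*y - 2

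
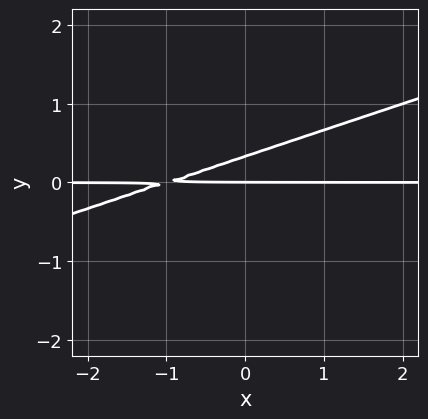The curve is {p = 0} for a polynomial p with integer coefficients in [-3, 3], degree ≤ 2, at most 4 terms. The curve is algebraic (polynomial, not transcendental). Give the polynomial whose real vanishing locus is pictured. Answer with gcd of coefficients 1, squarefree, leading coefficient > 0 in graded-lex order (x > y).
x*y - 3*y^2 + y

(a) deg p = 2. No degree-1 curve has this shape.
(b) From the visible intercepts: it meets the y-axis at y = 0 (among the integer gridlines); every point of the x-axis in the box is on the curve.
(c) Matching integer coefficients to the picture gives p.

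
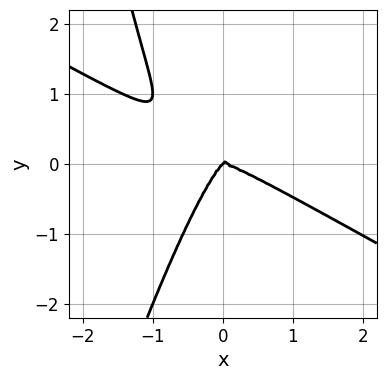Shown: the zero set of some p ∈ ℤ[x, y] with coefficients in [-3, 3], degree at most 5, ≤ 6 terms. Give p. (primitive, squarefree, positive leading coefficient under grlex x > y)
2*x^4 + 3*x^3*y - x^2*y^2 - x*y^2 + y^3

1. The degree is 4 — no degree-3 curve has this shape.
2. From the visible intercepts: it crosses the x-axis at the gridline x = 0; it meets the y-axis at y = 0 (among the integer gridlines).
3. Assembling these constraints gives the stated polynomial.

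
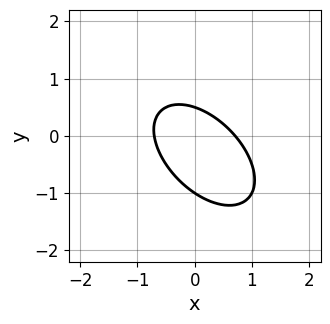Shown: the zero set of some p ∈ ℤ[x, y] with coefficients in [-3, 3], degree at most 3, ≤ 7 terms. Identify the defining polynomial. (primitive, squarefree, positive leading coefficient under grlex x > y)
2*x^2 + 2*x*y + 2*y^2 + y - 1

(a) The degree is 2 — the shape is more complex than any degree-1 curve.
(b) Checking where it meets the axes: it meets the y-axis at y = -1 (among the integer gridlines).
(c) Fitting integer coefficients to these (and the overall shape) gives p.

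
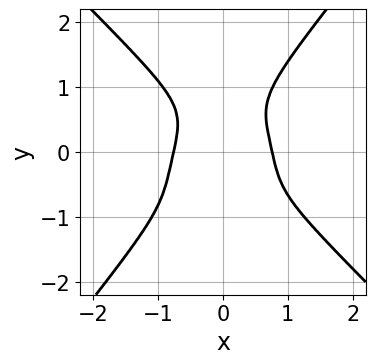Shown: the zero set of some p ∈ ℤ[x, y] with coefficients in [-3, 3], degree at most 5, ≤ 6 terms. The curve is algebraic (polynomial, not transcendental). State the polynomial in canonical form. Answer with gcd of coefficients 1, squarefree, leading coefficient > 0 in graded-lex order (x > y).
3*x^4 + x*y^3 - 2*y^4 + 2*x^2*y - 1

1. Degree: no degree-3 curve has this shape, so deg p = 4.
2. Against the integer gridlines: it misses every integer gridline on the y-axis.
3. The integer polynomial consistent with all of this is the stated p.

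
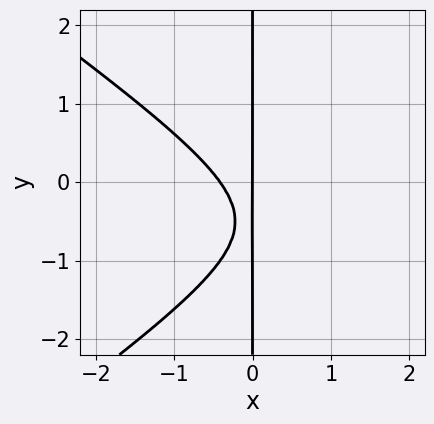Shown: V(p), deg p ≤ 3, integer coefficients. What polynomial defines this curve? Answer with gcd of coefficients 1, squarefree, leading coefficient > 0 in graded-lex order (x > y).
First, the degree is 3 — no degree-2 curve has this shape.
Then, observable constraints: the visible y-axis segment lies entirely on the curve; one x-axis crossing is at x = 0.
Finally, these observations pin down the coefficients.

x^3 - 2*x*y^2 - 2*x^2 - 2*x*y - x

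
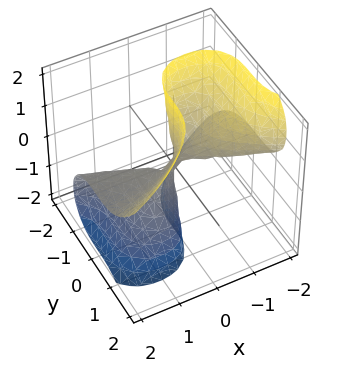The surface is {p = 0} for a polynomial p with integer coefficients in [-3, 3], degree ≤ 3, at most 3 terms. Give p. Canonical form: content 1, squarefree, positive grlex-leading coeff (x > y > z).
(a) The degree is 3 — the shape is more complex than any degree-2 surface.
(b) Observable constraints: the visible x-axis segment lies entirely on the surface; one y-axis crossing is at y = 0; every point of the z-axis in the box is on the surface.
(c) Matching integer coefficients to the picture gives p.

x^2*z + x*z^2 - y^3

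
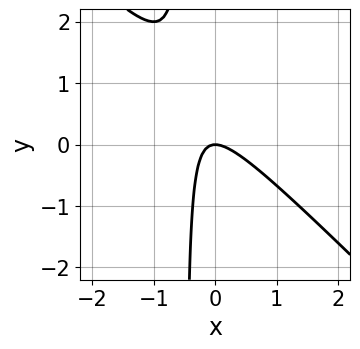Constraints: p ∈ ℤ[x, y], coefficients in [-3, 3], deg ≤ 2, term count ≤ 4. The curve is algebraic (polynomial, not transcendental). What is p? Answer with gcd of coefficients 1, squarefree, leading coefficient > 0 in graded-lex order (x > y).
2*x^2 + 2*x*y + y

Degree: a generic line meets the curve in up to 2 points, so deg p = 2.
From the visible intercepts: it crosses the x-axis at the gridline x = 0; it meets the y-axis at y = 0 (among the integer gridlines).
Assembling these constraints gives the stated polynomial.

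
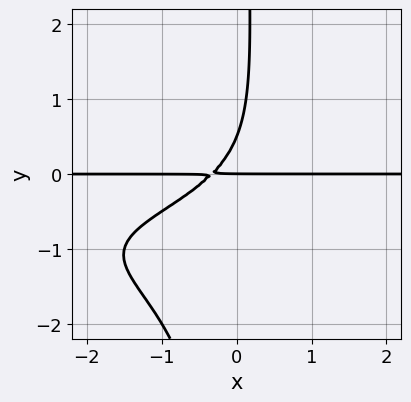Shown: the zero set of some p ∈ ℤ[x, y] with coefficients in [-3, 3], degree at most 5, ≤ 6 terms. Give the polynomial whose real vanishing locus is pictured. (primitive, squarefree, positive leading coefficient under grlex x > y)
2*x*y^3 + 3*x*y^2 + 3*x*y - 2*y^2 + y

First, deg p = 4.
Then, checking where it meets the axes: one y-axis crossing is at y = 0; every point of the x-axis in the box is on the curve.
Finally, matching integer coefficients to the picture gives p.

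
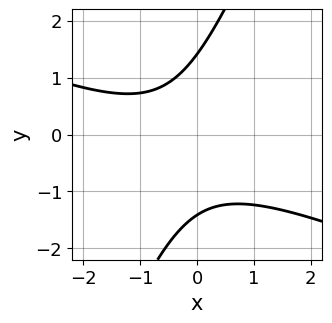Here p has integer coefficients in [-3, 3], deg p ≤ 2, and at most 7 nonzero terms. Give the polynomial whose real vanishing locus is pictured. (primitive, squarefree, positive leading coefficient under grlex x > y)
x^2 + 2*x*y - y^2 + x + 2

1. Degree: a generic line meets the curve in up to 2 points, so deg p = 2.
2. Checking where it meets the axes: no x-intercept at any integer in the box.
3. Fitting integer coefficients to these (and the overall shape) gives p.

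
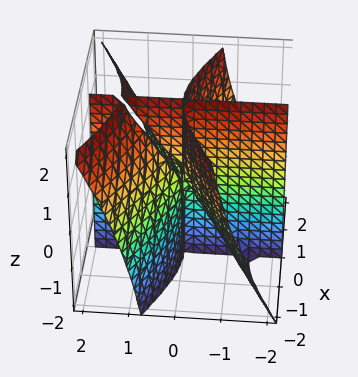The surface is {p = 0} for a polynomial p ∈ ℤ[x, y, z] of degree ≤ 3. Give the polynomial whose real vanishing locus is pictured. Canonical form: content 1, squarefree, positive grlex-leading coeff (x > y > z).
x^3 - 3*x*y^2 + 2*x*y*z

First, the picture has 3 separate pieces. Treating them together as one polynomial.
Next, the degree is 3 — the shape is more complex than any degree-2 surface.
Next, checking where it meets the axes: every point of the y-axis in the box is on the surface; the visible z-axis segment lies entirely on the surface; it meets the x-axis at x = 0 (among the integer gridlines).
Finally, the integer polynomial consistent with all of this is the stated p.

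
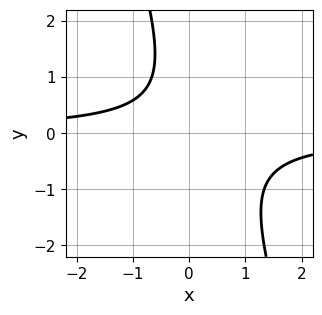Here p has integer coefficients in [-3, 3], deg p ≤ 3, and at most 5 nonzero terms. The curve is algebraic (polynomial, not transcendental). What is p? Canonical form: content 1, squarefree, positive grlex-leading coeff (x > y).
3*x*y + y^2 - y + 2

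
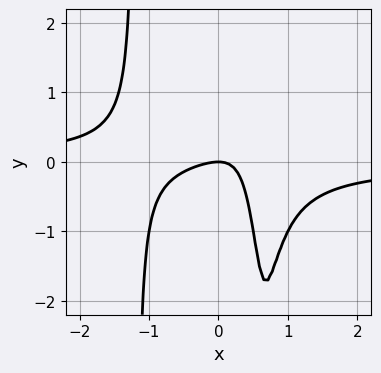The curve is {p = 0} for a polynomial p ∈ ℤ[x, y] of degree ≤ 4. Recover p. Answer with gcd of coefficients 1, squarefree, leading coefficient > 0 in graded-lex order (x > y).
1. Degree: no degree-3 curve has this shape, so deg p = 4.
2. From the visible intercepts: it crosses the x-axis at the gridline x = 0; it meets the y-axis at y = 0 (among the integer gridlines).
3. Putting this together gives p.

2*x^3*y + x^2 - 2*x*y + y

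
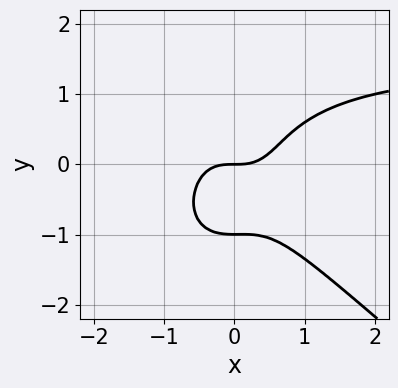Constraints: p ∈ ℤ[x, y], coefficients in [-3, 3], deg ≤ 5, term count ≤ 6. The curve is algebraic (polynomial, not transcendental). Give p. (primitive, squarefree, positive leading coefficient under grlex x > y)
First, degree: a generic line meets the curve in up to 4 points, so deg p = 4.
Then, checking where it meets the axes: among the integer gridlines, it crosses the y-axis at y ∈ {-1, 0}; one x-axis crossing is at x = 0.
Finally, putting this together gives p.

2*x^3*y + x^2*y^2 + 2*y^4 - 3*x^3 + 2*y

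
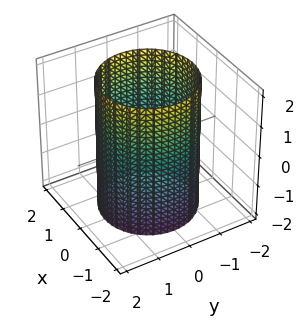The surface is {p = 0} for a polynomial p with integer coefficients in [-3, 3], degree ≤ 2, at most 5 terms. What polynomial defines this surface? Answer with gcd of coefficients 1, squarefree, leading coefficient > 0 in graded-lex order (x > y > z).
x^2 + y^2 - 2

The degree is 2 — constant cross-section along one axis; a quadric.
Symmetries: rotational symmetry about the z-axis ⇒ p depends on x, y only through x² + y²; the z ↦ −z reflection is a symmetry, so z appears only in even powers.
From the axis intercepts and sections: a circular section at z = 2 has radius between 1 and 2; no z-intercept at any integer in the box.
These observations pin down the coefficients.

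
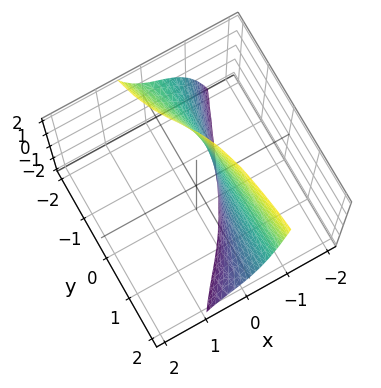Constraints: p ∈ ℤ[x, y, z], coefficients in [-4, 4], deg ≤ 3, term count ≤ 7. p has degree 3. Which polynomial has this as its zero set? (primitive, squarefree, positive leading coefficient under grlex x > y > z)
2*x^3 - x^2*y + y*z + 3*x + 2

First, the degree is 3 — a generic line meets the surface in up to 3 points.
Next, from the visible intercepts: the surface avoids every integer z-axis point in the box; the surface avoids every integer y-axis point in the box.
Finally, putting this together gives p.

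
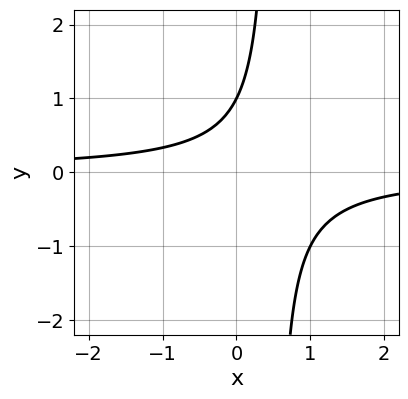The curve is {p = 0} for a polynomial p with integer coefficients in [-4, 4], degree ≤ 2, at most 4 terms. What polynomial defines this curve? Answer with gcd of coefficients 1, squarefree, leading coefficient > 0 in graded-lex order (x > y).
2*x*y - y + 1

1. Degree: a generic line meets the curve in up to 2 points, so deg p = 2.
2. From the axis intercepts and sections: the curve avoids every integer x-axis point in the box; it crosses the y-axis at the gridline y = 1.
3. Putting this together gives p.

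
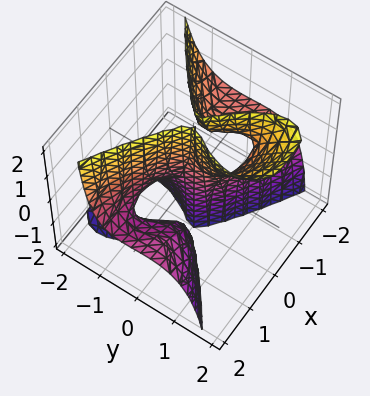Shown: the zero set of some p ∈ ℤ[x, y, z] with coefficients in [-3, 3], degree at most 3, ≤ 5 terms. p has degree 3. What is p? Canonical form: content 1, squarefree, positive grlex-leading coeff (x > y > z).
3*x^2*z + x*y*z + 3*y^3 - 3*y^2*z + 2*x

First, deg p = 3. A generic line meets the surface in up to 3 points.
Next, observable constraints: it meets the y-axis at y = 0 (among the integer gridlines); the visible z-axis segment lies entirely on the surface.
Finally, together with the visible shape, these determine p as stated.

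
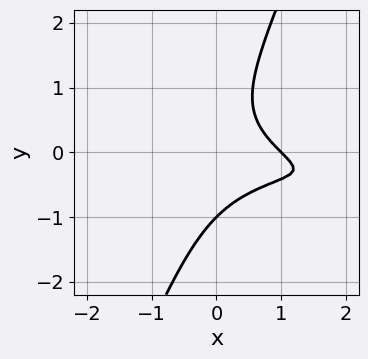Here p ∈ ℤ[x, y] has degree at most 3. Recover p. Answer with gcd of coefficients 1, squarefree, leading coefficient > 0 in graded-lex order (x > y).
First, deg p = 3.
Then, from the visible intercepts: it crosses the x-axis at the gridline x = 1; it meets the y-axis at y = -1 (among the integer gridlines).
Finally, together with the visible shape, these determine p as stated.

x^2*y + 2*x*y^2 - y^3 + x - 1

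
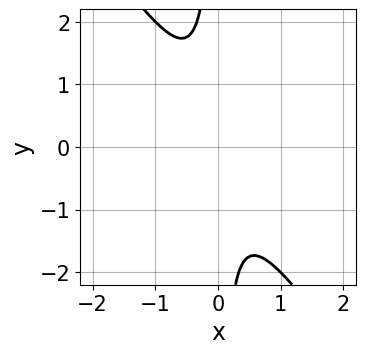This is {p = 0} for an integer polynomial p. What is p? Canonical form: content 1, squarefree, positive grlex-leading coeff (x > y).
(a) Degree: a generic line meets the curve in up to 2 points, so deg p = 2.
(b) From the axis intercepts and sections: no y-intercept at any integer in the box; the curve avoids every integer x-axis point in the box.
(c) Putting this together gives p.

3*x^2 + 2*x*y + 1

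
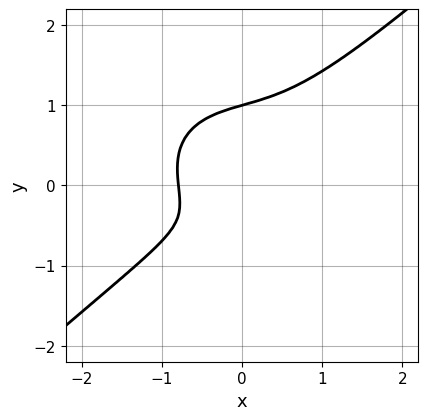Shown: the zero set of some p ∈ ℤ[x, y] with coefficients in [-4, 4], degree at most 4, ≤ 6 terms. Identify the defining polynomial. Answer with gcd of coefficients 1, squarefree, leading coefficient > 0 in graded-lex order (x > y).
2*x^3 - 3*y^3 + 2*x*y + 2*y + 1

1. The degree is 3 — no degree-2 curve has this shape.
2. From the axis intercepts and sections: it meets the y-axis at y = 1 (among the integer gridlines).
3. Putting this together gives p.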